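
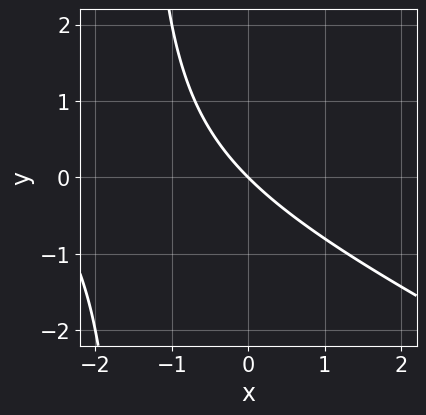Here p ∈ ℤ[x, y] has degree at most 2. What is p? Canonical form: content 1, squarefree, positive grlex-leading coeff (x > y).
deg p = 2.
From the axis intercepts and sections: one y-axis crossing is at y = 0; it crosses the x-axis at the gridline x = 0.
Together with the visible shape, these determine p as stated.

x^2 + 2*x*y + 3*x + 3*y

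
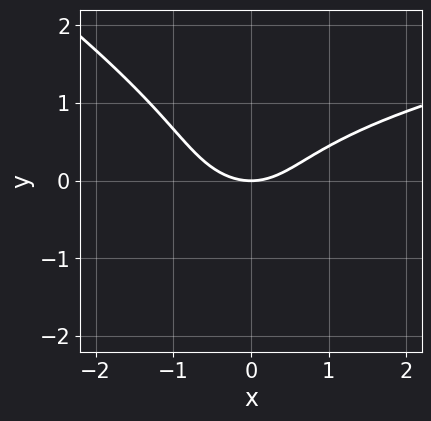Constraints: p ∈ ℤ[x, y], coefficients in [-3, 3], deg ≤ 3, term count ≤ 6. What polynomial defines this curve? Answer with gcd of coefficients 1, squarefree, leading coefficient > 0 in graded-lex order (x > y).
2*x*y^2 + 3*y^3 - 2*x^2 + 3*y

1. Degree: no degree-2 curve has this shape, so deg p = 3.
2. Checking where it meets the axes: it meets the y-axis at y = 0 (among the integer gridlines); it crosses the x-axis at the gridline x = 0.
3. Solving for integer coefficients yields p as stated.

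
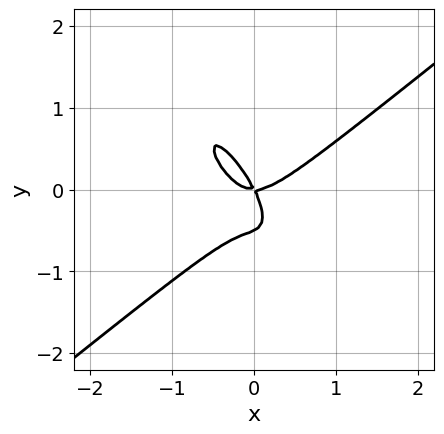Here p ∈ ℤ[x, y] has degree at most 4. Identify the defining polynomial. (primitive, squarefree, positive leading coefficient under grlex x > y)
3*x^3 - 3*x*y^2 - 2*y^3 - 2*x*y - y^2

First, degree: a generic line meets the curve in up to 3 points, so deg p = 3.
Then, reading off the gridlines: it crosses the y-axis at the gridline y = 0; one x-axis crossing is at x = 0.
Finally, assembling these constraints gives the stated polynomial.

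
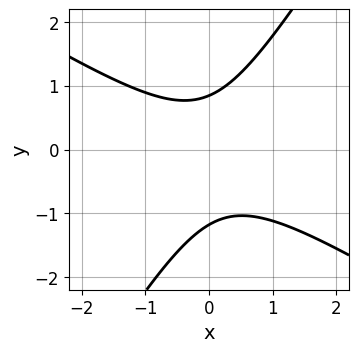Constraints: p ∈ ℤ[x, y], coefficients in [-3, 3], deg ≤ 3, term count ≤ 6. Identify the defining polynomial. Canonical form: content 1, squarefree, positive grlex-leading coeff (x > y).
3*x^2 + 3*x*y - 3*y^2 - y + 3

(a) deg p = 2. A generic line meets the curve in up to 2 points.
(b) Observable constraints: it misses every integer gridline on the x-axis.
(c) Fitting integer coefficients to these (and the overall shape) gives p.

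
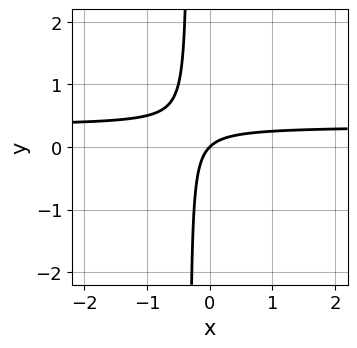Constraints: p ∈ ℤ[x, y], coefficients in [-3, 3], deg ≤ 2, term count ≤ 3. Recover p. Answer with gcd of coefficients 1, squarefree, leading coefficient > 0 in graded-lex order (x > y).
3*x*y - x + y

(a) deg p = 2. A generic line meets the curve in up to 2 points.
(b) From the visible intercepts: it crosses the y-axis at the gridline y = 0; it meets the x-axis at x = 0 (among the integer gridlines).
(c) The integer polynomial consistent with all of this is the stated p.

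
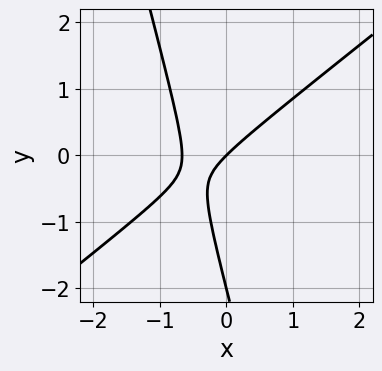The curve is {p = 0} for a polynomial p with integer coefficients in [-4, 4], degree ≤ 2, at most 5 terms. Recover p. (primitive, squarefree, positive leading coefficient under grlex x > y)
First, deg p = 2. A generic line meets the curve in up to 2 points.
Then, against the integer gridlines: it meets the x-axis at x = 0 (among the integer gridlines); the y-axis gridline crossings are at y ∈ {-2, 0}.
Finally, the integer polynomial consistent with all of this is the stated p.

3*x^2 - 3*x*y - y^2 + 2*x - 2*y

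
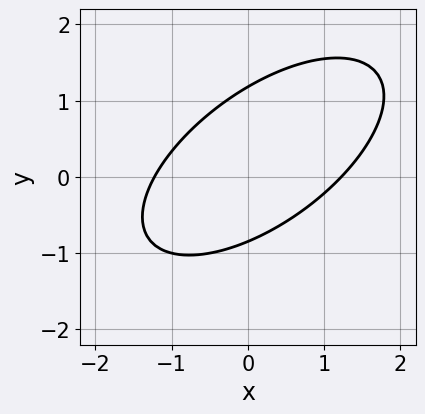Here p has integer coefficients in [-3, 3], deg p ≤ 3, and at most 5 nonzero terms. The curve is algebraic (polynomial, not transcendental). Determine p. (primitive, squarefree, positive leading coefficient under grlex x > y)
2*x^2 - 3*x*y + 3*y^2 - y - 3

(a) Degree: a generic line meets the curve in up to 2 points, so deg p = 2.
(b) Putting this together gives p.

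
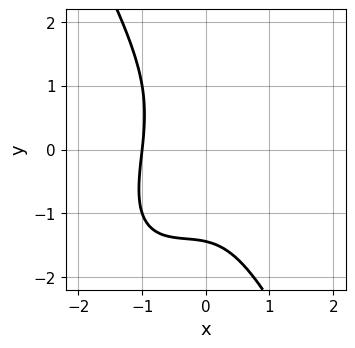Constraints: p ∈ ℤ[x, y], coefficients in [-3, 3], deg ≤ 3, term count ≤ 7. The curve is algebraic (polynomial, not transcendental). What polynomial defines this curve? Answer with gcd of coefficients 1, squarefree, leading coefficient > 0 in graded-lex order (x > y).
3*x^3 - 2*x^2*y + y^3 - x*y + 3

Degree: no degree-2 curve has this shape, so deg p = 3.
Checking where it meets the axes: it crosses the x-axis at the gridline x = -1.
Assembling these constraints gives the stated polynomial.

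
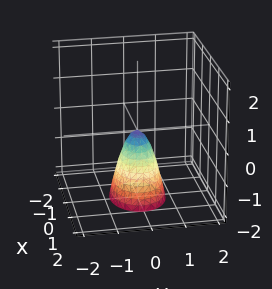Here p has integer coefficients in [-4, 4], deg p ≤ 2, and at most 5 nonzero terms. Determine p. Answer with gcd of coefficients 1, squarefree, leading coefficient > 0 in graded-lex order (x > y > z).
2*x^2 + 3*y^2 + z

Degree: a single bowl opening along one axis; a quadric, so deg p = 2.
Symmetries: the y ↦ −y reflection is a symmetry, so y appears only in even powers; the x ↦ −x reflection is a symmetry, so x appears only in even powers.
Observable constraints: it meets the x-axis at x = 0 (among the integer gridlines); one y-axis crossing is at y = 0.
The integer polynomial consistent with all of this is the stated p.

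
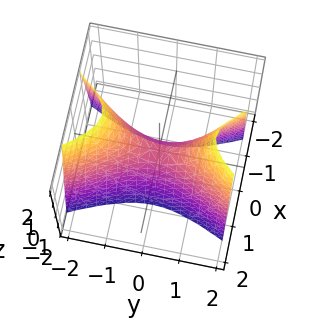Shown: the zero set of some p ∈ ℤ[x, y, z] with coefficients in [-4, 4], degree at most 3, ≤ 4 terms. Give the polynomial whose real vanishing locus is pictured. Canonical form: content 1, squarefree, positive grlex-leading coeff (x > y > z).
3*x^2 - y^2 + z

First, degree: a hyperbolic paraboloid; a quadric, so deg p = 2.
Next, symmetries: it's symmetric under x → −x, forcing even powers of x; the y ↦ −y reflection is a symmetry, so y appears only in even powers.
Next, from the visible intercepts: it crosses the y-axis at the gridline y = 0; it meets the z-axis at z = 0 (among the integer gridlines); one x-axis crossing is at x = 0.
Finally, putting this together gives p.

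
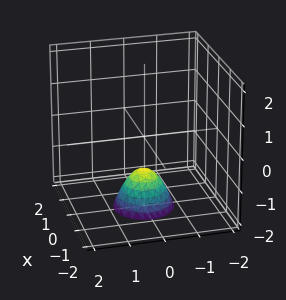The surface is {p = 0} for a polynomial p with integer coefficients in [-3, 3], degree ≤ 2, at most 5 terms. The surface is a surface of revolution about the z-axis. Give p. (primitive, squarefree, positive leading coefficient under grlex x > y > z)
(a) The degree is 2 — a generic line meets the surface in up to 2 points.
(b) Symmetry: the surface is invariant under rotation about z: p = q(x² + y², z).
(c) Reading off the gridlines: a circular section at z = -2 has radius between 0 and 1; no y-intercept at any integer in the box; no x-intercept at any integer in the box; it meets the z-axis at z = -1 (among the integer gridlines).
(d) Solving for integer coefficients yields p as stated.

3*x^2 + 3*y^2 + 2*z + 2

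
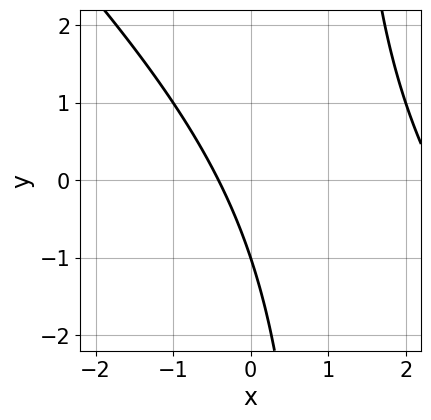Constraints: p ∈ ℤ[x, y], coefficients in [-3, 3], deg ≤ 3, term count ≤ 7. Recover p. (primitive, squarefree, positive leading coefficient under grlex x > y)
First, degree: no degree-1 curve has this shape, so deg p = 2.
Then, against the integer gridlines: one y-axis crossing is at y = -1.
Finally, putting this together gives p.

x^2 + x*y - 2*x - y - 1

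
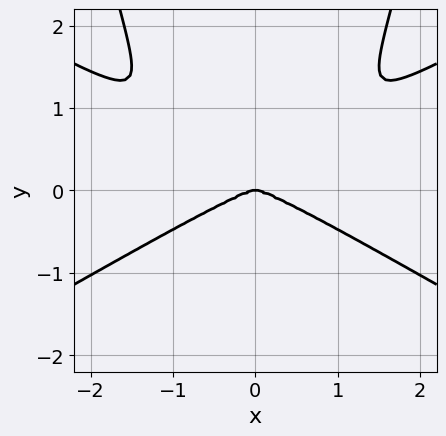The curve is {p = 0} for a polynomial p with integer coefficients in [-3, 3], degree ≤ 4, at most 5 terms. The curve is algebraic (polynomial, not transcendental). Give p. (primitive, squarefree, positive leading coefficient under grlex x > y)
1. Degree: the shape is more complex than any degree-3 curve, so deg p = 4.
2. Symmetries: the x ↦ −x reflection is a symmetry, so x appears only in even powers.
3. Reading off the gridlines: it meets the x-axis at x = 0 (among the integer gridlines); one y-axis crossing is at y = 0.
4. Putting this together gives p.

x^4 - 3*x^2*y^2 + 3*y^3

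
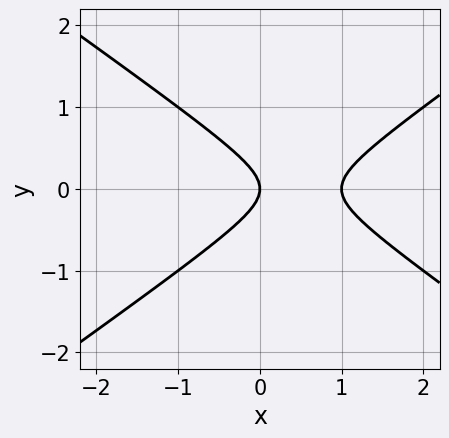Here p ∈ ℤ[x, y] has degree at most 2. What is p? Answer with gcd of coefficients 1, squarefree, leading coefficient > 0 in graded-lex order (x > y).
Degree: a generic line meets the curve in up to 2 points, so deg p = 2.
Symmetries: it's symmetric under y → −y, forcing even powers of y.
Against the integer gridlines: among the integer gridlines, it crosses the x-axis at x ∈ {0, 1}; one y-axis crossing is at y = 0.
These observations pin down the coefficients.

x^2 - 2*y^2 - x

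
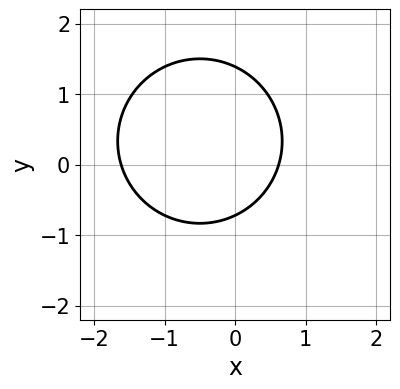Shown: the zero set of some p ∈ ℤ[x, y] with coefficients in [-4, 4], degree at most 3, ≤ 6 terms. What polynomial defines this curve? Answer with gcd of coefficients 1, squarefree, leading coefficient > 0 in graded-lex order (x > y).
(a) deg p = 2. A generic line meets the curve in up to 2 points.
(b) Matching integer coefficients to the picture gives p.

3*x^2 + 3*y^2 + 3*x - 2*y - 3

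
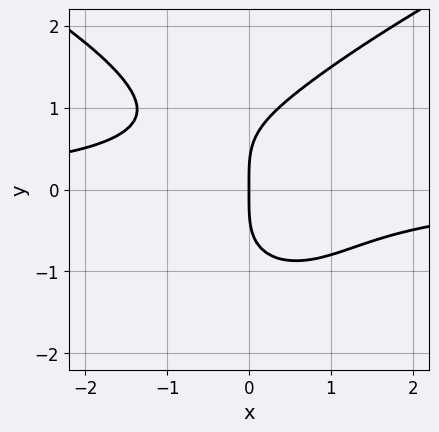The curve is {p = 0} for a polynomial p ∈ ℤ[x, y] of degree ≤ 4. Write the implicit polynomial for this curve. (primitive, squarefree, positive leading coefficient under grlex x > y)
y^4 - 2*x^2*y - 2*x

1. The degree is 4 — the shape is more complex than any degree-3 curve.
2. From the visible intercepts: it meets the x-axis at x = 0 (among the integer gridlines); it crosses the y-axis at the gridline y = 0.
3. These observations pin down the coefficients.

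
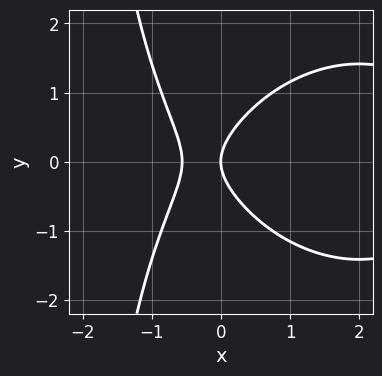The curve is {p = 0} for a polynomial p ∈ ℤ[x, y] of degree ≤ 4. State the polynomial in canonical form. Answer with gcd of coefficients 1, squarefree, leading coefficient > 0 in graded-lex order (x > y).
x^3 + x*y^2 - 3*x^2 + 2*y^2 - 2*x

deg p = 3.
Symmetries: it's symmetric under y → −y, forcing even powers of y.
From the axis intercepts and sections: it crosses the y-axis at the gridline y = 0; it meets the x-axis at x = 0 (among the integer gridlines).
Assembling these constraints gives the stated polynomial.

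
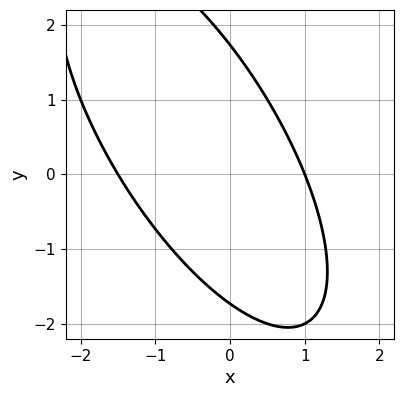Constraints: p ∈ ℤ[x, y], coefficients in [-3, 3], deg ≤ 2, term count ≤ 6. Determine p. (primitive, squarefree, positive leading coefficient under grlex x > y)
1. The degree is 2 — a generic line meets the curve in up to 2 points.
2. Reading off the gridlines: it meets the x-axis at x = 1 (among the integer gridlines).
3. Putting this together gives p.

2*x^2 + 2*x*y + y^2 + x - 3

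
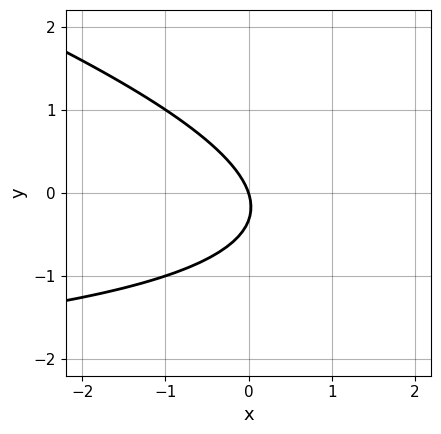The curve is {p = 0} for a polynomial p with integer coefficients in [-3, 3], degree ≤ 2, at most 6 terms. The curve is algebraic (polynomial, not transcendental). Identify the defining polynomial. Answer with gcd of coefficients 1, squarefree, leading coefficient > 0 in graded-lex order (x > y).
deg p = 2.
Reading off the gridlines: it crosses the y-axis at the gridline y = 0; one x-axis crossing is at x = 0.
Assembling these constraints gives the stated polynomial.

x*y + 3*y^2 + 3*x + y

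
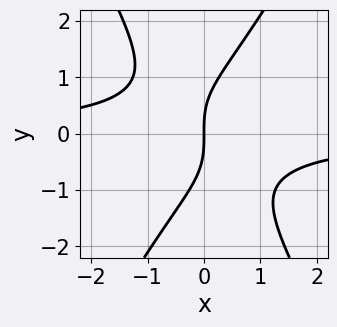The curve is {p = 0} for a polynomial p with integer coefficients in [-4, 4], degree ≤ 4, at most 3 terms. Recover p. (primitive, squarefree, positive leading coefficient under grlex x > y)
First, the degree is 3 — no degree-2 curve has this shape.
Then, against the integer gridlines: it meets the y-axis at y = 0 (among the integer gridlines); it crosses the x-axis at the gridline x = 0.
Finally, putting this together gives p.

3*x^2*y - y^3 + 3*x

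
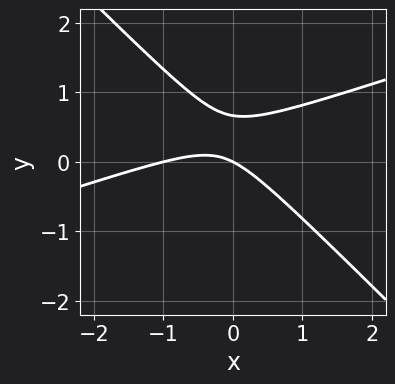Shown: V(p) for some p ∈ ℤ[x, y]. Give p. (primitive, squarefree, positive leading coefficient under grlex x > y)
x^2 - 2*x*y - 3*y^2 + x + 2*y

(a) Degree: no degree-1 curve has this shape, so deg p = 2.
(b) Observable constraints: it crosses the y-axis at the gridline y = 0; the x-axis gridline crossings are at x ∈ {-1, 0}.
(c) Fitting integer coefficients to these (and the overall shape) gives p.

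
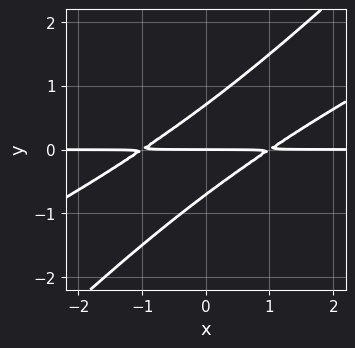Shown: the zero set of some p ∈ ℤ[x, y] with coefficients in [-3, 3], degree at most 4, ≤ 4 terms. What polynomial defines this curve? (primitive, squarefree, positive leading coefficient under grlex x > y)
x^2*y - 3*x*y^2 + 2*y^3 - y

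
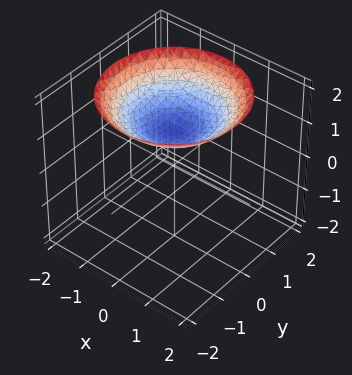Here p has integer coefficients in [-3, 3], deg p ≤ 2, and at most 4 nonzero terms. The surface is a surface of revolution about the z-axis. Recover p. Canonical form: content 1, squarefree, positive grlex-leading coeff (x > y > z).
First, the degree is 2 — the shape is more complex than any degree-1 surface.
Next, by symmetry, the z-axis is an axis of rotation, so x and y enter only as x² + y².
Next, observable constraints: it misses every integer gridline on the y-axis; a circular section at z = 2 has radius between 1 and 2.
Finally, together with the visible shape, these determine p as stated.

x^2 + y^2 - 3*z + 3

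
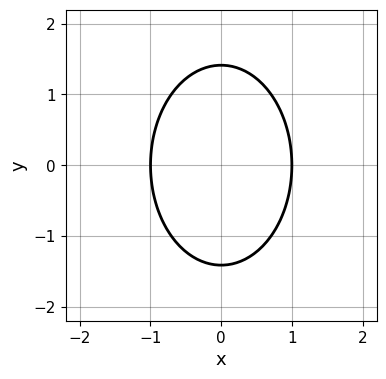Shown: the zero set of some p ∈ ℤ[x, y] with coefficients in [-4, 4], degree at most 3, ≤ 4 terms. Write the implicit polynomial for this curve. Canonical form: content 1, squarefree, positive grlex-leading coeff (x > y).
1. Degree: a generic line meets the curve in up to 2 points, so deg p = 2.
2. Symmetries: mirror symmetry x ↦ −x ⇒ only even powers of x; the y ↦ −y reflection is a symmetry, so y appears only in even powers.
3. Reading off the gridlines: among the integer gridlines, it crosses the x-axis at x ∈ {-1, 1}.
4. Assembling these constraints gives the stated polynomial.

2*x^2 + y^2 - 2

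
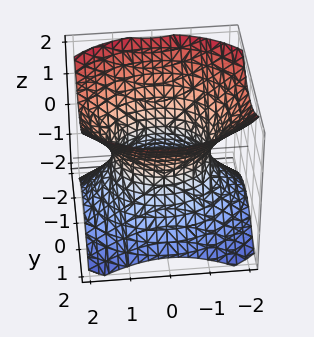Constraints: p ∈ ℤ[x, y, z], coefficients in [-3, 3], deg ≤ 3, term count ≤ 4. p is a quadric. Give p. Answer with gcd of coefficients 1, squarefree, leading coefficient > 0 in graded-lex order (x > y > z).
2*x^2 + 3*y^2 - 3*z^2 - 3

1. The degree is 2 — an hourglass — one-sheet hyperboloid; a quadric.
2. Symmetries: the y ↦ −y reflection is a symmetry, so y appears only in even powers; mirror symmetry x ↦ −x ⇒ only even powers of x; it's symmetric under z → −z, forcing even powers of z.
3. From the axis intercepts and sections: no z-intercept at any integer in the box; among the integer gridlines, it crosses the y-axis at y ∈ {-1, 1}.
4. Fitting integer coefficients to these (and the overall shape) gives p.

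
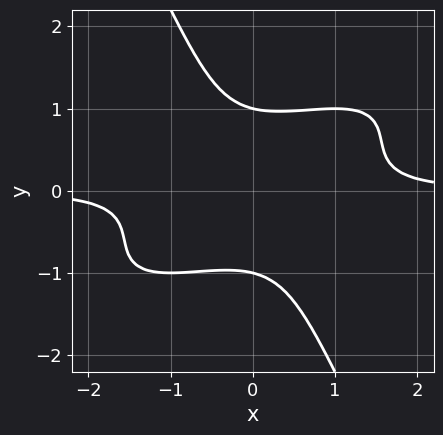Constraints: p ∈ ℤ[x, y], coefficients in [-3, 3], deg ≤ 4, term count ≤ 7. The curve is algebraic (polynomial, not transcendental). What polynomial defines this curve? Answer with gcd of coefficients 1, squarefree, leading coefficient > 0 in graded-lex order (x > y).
The degree is 4 — the shape is more complex than any degree-3 curve.
Checking where it meets the axes: no x-intercept at any integer in the box; the y-axis gridline crossings are at y ∈ {-1, 1}.
The integer polynomial consistent with all of this is the stated p.

x^3*y - 2*x^2*y^2 + x*y^3 + y^4 - 1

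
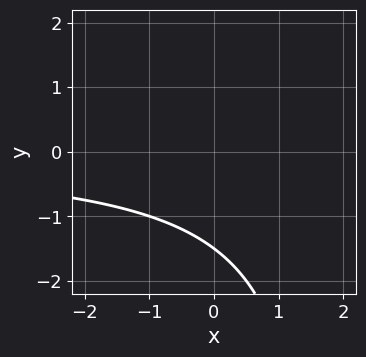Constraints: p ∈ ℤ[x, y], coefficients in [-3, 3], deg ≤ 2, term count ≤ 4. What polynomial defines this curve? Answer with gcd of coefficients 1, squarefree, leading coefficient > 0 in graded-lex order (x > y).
x*y - 2*y - 3

First, degree: a generic line meets the curve in up to 2 points, so deg p = 2.
Next, reading off the gridlines: the curve avoids every integer x-axis point in the box.
Finally, putting this together gives p.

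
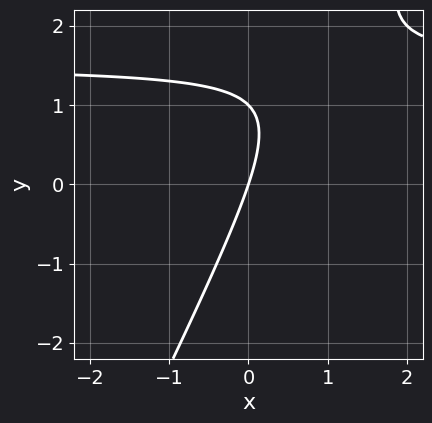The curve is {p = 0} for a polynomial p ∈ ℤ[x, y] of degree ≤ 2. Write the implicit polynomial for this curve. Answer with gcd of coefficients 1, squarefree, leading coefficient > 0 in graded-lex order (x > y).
2*x*y - y^2 - 3*x + y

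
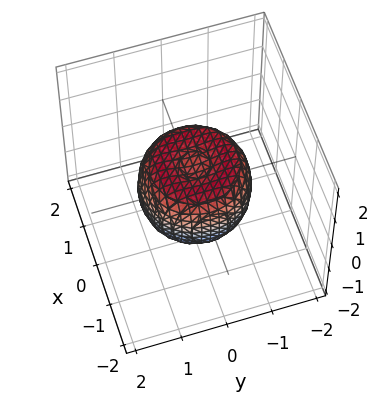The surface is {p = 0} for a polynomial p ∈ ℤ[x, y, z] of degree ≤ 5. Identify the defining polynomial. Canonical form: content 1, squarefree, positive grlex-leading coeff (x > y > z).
(a) Degree: the shape is more complex than any degree-3 surface, so deg p = 4.
(b) Symmetries: rotational symmetry about the z-axis ⇒ p depends on x, y only through x² + y².
(c) From the visible intercepts: a circular section at z = 0 has radius between 1 and 2.
(d) Matching integer coefficients to the picture gives p.

2*x^4 + 4*x^2*y^2 + 2*y^4 - 2*x^2 - 2*y^2 + 2*z^2 - 1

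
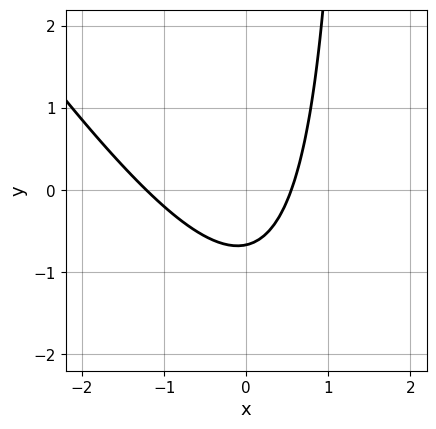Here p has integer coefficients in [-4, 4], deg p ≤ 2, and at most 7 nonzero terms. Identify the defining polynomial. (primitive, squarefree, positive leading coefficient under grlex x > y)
1. deg p = 2. A generic line meets the curve in up to 2 points.
2. The integer polynomial consistent with all of this is the stated p.

3*x^2 + 2*x*y + 2*x - 3*y - 2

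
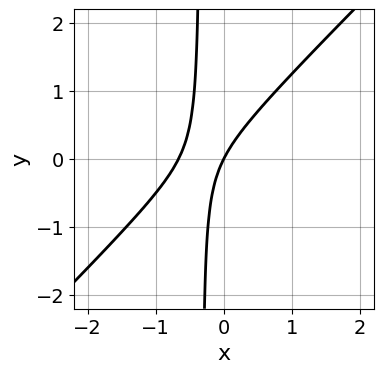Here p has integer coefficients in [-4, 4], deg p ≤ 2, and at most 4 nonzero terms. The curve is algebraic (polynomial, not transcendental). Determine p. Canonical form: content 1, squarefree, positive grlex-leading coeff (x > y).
3*x^2 - 3*x*y + 2*x - y

First, degree: no degree-1 curve has this shape, so deg p = 2.
Next, against the integer gridlines: it crosses the x-axis at the gridline x = 0; it crosses the y-axis at the gridline y = 0.
Finally, the integer polynomial consistent with all of this is the stated p.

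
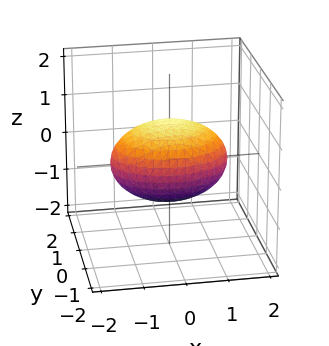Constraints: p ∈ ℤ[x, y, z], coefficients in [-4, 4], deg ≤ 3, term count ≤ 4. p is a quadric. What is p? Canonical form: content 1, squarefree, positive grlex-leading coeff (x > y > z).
x^2 + 2*y^2 + 2*z^2 - 2

(a) deg p = 2. A closed, bounded, convex surface; a quadric.
(b) Symmetries: it's symmetric under x → −x, forcing even powers of x; it's symmetric under z → −z, forcing even powers of z; it's symmetric under y → −y, forcing even powers of y.
(c) Reading off the gridlines: the y-axis gridline crossings are at y ∈ {-1, 1}; among the integer gridlines, it crosses the z-axis at z ∈ {-1, 1}.
(d) Fitting integer coefficients to these (and the overall shape) gives p.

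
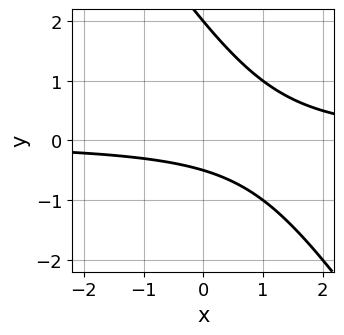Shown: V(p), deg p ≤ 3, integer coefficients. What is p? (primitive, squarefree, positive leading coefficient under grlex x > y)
deg p = 2. A generic line meets the curve in up to 2 points.
Reading off the gridlines: no x-intercept at any integer in the box; it crosses the y-axis at the gridline y = 2.
Assembling these constraints gives the stated polynomial.

3*x*y + 2*y^2 - 3*y - 2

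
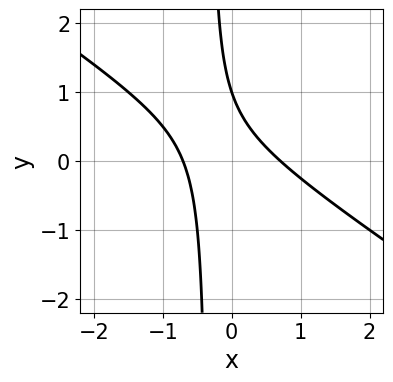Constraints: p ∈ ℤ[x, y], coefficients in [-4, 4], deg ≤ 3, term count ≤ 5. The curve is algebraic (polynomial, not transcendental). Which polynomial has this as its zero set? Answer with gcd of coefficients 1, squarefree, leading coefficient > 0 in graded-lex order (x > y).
(a) deg p = 2. No degree-1 curve has this shape.
(b) Checking where it meets the axes: one y-axis crossing is at y = 1.
(c) Solving for integer coefficients yields p as stated.

2*x^2 + 3*x*y + y - 1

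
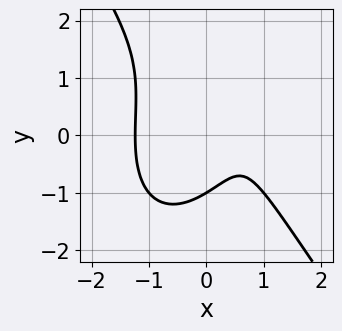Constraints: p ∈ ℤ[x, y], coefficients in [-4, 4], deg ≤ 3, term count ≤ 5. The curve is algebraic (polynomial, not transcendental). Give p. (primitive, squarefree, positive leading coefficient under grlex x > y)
1. The degree is 3 — the shape is more complex than any degree-2 curve.
2. From the axis intercepts and sections: it meets the y-axis at y = -1 (among the integer gridlines).
3. The integer polynomial consistent with all of this is the stated p.

3*x^3 + y^3 - y^2 - 3*x + 2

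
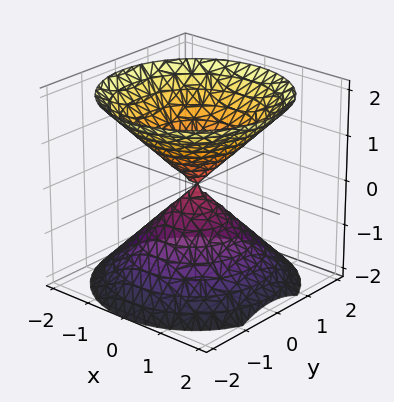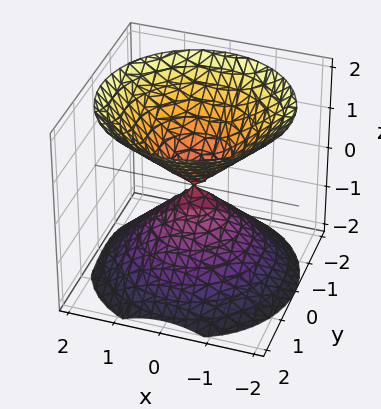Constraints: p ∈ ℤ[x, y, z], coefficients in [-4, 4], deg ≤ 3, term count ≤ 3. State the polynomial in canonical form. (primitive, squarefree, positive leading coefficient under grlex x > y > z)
(a) The picture has 2 separate pieces. They look like related sheets of one shape, so recover p as a whole.
(b) Degree: a double cone through the origin; a quadric, so deg p = 2.
(c) Symmetries: it's symmetric under z → −z, forcing even powers of z; rotational symmetry about the z-axis ⇒ p depends on x, y only through x² + y².
(d) From the visible intercepts: one y-axis crossing is at y = 0; it meets the z-axis at z = 0 (among the integer gridlines).
(e) Matching integer coefficients to the picture gives p.

x^2 + y^2 - z^2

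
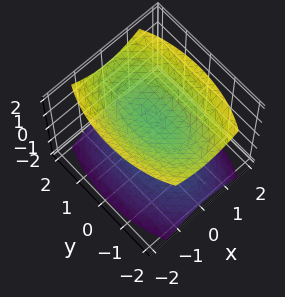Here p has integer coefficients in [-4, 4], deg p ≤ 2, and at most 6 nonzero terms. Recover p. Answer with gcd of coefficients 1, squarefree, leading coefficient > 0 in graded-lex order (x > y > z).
3*x^2 + y^2 - 3*z^2 + 3

1. There are 2 components. They look like related sheets of one shape, so recover p as a whole.
2. The degree is 2 — two separate bowl-shaped sheets opening away from each other; a quadric.
3. Symmetries: the z ↦ −z reflection is a symmetry, so z appears only in even powers; the x ↦ −x reflection is a symmetry, so x appears only in even powers; the y ↦ −y reflection is a symmetry, so y appears only in even powers.
4. Observable constraints: the z-axis gridline crossings are at z ∈ {-1, 1}; no x-intercept at any integer in the box; the surface avoids every integer y-axis point in the box.
5. Assembling these constraints gives the stated polynomial.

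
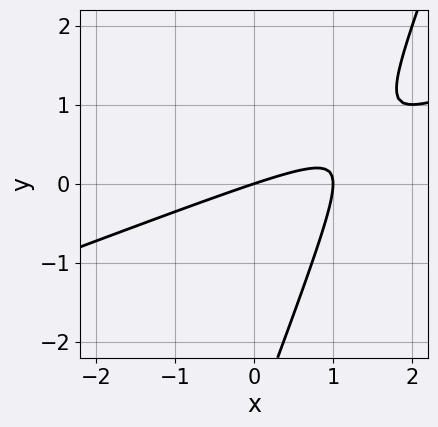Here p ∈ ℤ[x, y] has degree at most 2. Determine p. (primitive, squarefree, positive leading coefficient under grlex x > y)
The degree is 2 — no degree-1 curve has this shape.
Checking where it meets the axes: the x-axis gridline crossings are at x ∈ {0, 1}; one y-axis crossing is at y = 0.
Matching integer coefficients to the picture gives p.

x^2 - 3*x*y + y^2 - x + 3*y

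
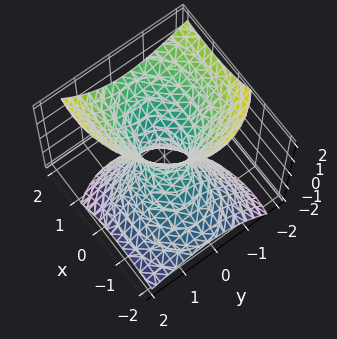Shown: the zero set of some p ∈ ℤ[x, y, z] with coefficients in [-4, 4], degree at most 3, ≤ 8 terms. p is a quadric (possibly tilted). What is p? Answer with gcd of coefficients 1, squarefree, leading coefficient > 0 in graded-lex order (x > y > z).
deg p = 2. The shape is more complex than any degree-1 surface.
Against the integer gridlines: it misses every integer gridline on the z-axis.
Matching integer coefficients to the picture gives p.

2*x^2 - 3*x*z + 3*y^2 + 2*y*z - 2*z^2 - 1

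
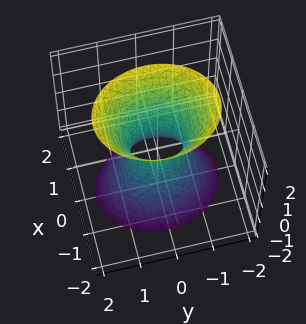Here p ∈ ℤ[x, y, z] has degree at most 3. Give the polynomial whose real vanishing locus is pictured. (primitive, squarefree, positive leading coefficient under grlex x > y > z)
3*x^2 + 2*y^2 - z^2 - 1

1. The degree is 2 — one connected sheet with a waist; a quadric.
2. Symmetries: mirror symmetry z ↦ −z ⇒ only even powers of z; the y ↦ −y reflection is a symmetry, so y appears only in even powers; it's symmetric under x → −x, forcing even powers of x.
3. Checking where it meets the axes: it misses every integer gridline on the z-axis.
4. Matching integer coefficients to the picture gives p.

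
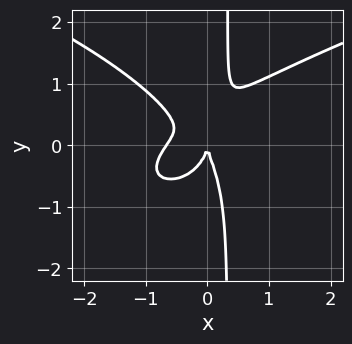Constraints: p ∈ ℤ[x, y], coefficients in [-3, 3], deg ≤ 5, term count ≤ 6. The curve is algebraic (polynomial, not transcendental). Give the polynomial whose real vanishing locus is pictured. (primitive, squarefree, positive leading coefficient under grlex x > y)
(a) The degree is 4 — a generic line meets the curve in up to 4 points.
(b) Reading off the gridlines: one x-axis crossing is at x = 0; one y-axis crossing is at y = 0.
(c) These observations pin down the coefficients.

3*x*y^3 - 3*x^3 + 2*x^2*y - y^3 - 2*x^2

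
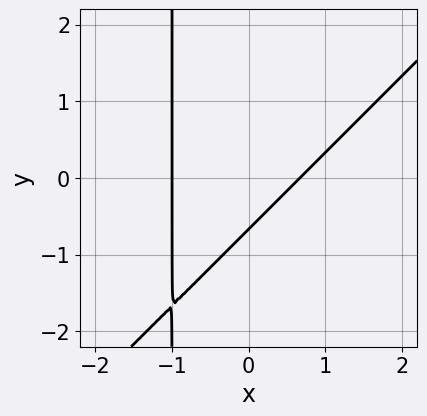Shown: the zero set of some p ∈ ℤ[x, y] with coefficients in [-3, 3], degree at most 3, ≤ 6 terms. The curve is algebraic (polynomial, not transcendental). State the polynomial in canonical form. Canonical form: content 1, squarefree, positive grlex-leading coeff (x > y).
The degree is 2 — no degree-1 curve has this shape.
Checking where it meets the axes: one x-axis crossing is at x = -1.
Solving for integer coefficients yields p as stated.

3*x^2 - 3*x*y + x - 3*y - 2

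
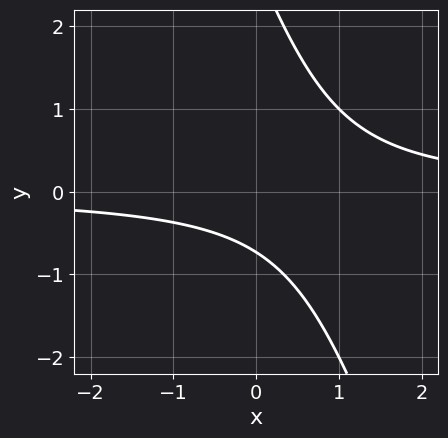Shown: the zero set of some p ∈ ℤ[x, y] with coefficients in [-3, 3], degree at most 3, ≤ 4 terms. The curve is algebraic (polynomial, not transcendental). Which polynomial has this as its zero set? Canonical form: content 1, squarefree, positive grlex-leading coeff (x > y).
3*x*y + y^2 - 2*y - 2

The degree is 2 — a generic line meets the curve in up to 2 points.
Reading off the gridlines: it misses every integer gridline on the x-axis.
Solving for integer coefficients yields p as stated.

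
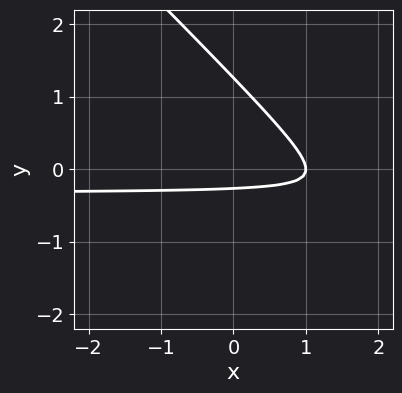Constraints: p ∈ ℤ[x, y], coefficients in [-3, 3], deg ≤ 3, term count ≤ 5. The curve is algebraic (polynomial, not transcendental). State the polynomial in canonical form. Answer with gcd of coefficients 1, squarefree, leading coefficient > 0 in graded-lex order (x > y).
3*x*y + 3*y^2 + x - 3*y - 1

First, deg p = 2. A generic line meets the curve in up to 2 points.
Next, reading off the gridlines: one x-axis crossing is at x = 1.
Finally, matching integer coefficients to the picture gives p.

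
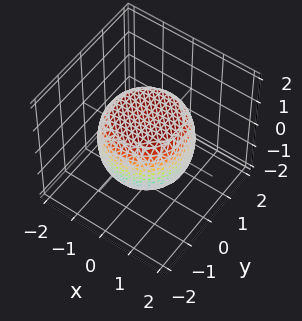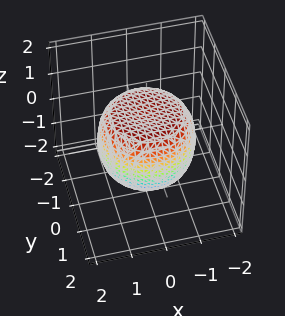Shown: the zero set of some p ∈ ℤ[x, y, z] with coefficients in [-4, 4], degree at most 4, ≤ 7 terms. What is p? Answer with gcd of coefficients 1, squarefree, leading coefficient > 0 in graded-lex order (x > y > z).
2*x^4 + 4*x^2*y^2 + 2*y^4 - 2*x^2 - 2*y^2 + 3*z^2 - 3

Degree: the shape is more complex than any degree-3 surface, so deg p = 4.
By symmetry, every cross-section ⟂ z is a circle, so x, y appear only via x² + y².
Observable constraints: a circular section at z = -1 has radius exactly 1; among the integer gridlines, it crosses the z-axis at z ∈ {-1, 1}.
Assembling these constraints gives the stated polynomial.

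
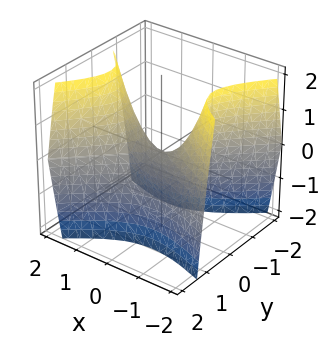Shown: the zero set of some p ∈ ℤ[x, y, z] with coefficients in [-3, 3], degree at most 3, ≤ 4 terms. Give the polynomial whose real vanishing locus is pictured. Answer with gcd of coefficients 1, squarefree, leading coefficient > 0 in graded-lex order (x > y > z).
x^2 + x*y - 2*y^2 - z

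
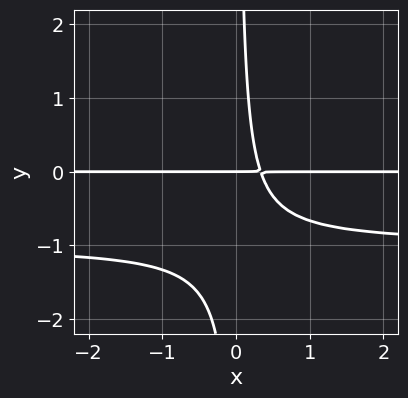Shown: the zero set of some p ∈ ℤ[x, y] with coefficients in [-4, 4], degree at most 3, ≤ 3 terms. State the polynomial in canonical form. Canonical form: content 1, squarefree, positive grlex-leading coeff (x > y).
(a) Degree: no degree-2 curve has this shape, so deg p = 3.
(b) Against the integer gridlines: it crosses the y-axis at the gridline y = 0; the visible x-axis segment lies entirely on the curve.
(c) These observations pin down the coefficients.

3*x*y^2 + 3*x*y - y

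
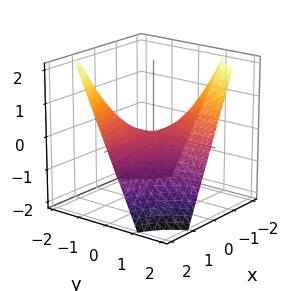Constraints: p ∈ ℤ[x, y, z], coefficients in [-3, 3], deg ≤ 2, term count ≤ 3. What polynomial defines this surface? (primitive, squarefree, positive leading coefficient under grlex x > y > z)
x*y + z

(a) Degree: a hyperbolic paraboloid; a quadric, so deg p = 2.
(b) From the axis intercepts and sections: the visible y-axis segment lies entirely on the surface; it meets the z-axis at z = 0 (among the integer gridlines); the visible x-axis segment lies entirely on the surface.
(c) Matching integer coefficients to the picture gives p.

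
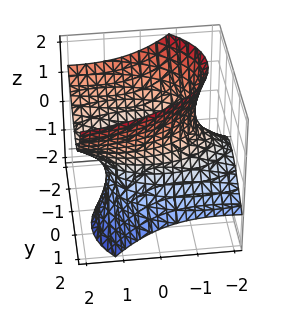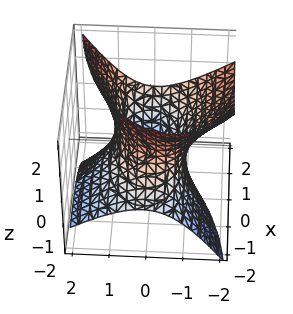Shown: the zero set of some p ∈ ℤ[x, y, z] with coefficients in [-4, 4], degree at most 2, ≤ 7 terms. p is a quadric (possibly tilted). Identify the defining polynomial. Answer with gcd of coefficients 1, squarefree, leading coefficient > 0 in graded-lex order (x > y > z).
x^2 - 3*x*z + 3*y^2 + 2*y*z - 2*z^2 - 3

The degree is 2 — no degree-1 surface has this shape.
From the visible intercepts: the y-axis gridline crossings are at y ∈ {-1, 1}; it misses every integer gridline on the z-axis.
Solving for integer coefficients yields p as stated.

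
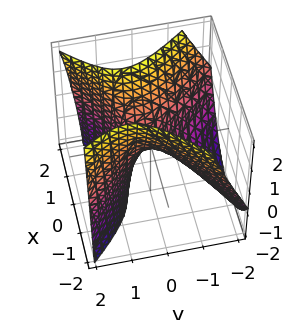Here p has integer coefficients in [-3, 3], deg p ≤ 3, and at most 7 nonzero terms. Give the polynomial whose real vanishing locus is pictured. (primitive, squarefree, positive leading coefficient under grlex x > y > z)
First, the degree is 2 — a generic line meets the surface in up to 2 points.
Then, against the integer gridlines: one z-axis crossing is at z = 0; it crosses the y-axis at the gridline y = 0; it meets the x-axis at x = 0 (among the integer gridlines).
Finally, together with the visible shape, these determine p as stated.

3*x^2 - x*y - 3*y^2 + 2*y*z - 2*z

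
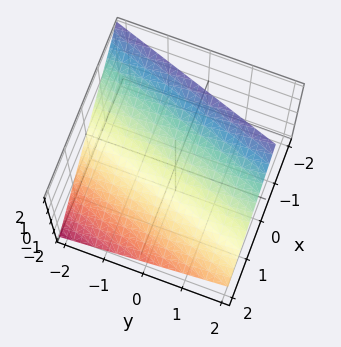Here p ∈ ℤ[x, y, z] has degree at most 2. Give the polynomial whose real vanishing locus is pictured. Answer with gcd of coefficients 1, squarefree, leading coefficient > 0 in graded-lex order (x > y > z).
(a) The degree is 1 — the surface is flat (a plane).
(b) From the visible intercepts: it meets the y-axis at y = -2 (among the integer gridlines).
(c) Assembling these constraints gives the stated polynomial.

3*x - y + 3*z - 2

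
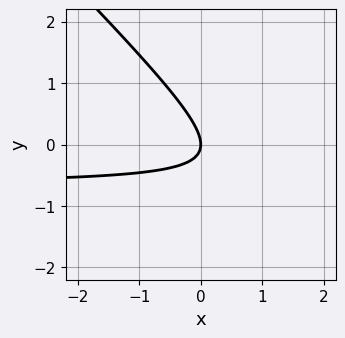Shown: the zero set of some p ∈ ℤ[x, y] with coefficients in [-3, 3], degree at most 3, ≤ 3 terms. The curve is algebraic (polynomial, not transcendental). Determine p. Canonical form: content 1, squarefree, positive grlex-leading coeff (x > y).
(a) The degree is 2 — a generic line meets the curve in up to 2 points.
(b) Reading off the gridlines: it meets the x-axis at x = 0 (among the integer gridlines); one y-axis crossing is at y = 0.
(c) Fitting integer coefficients to these (and the overall shape) gives p.

3*x*y + 3*y^2 + 2*x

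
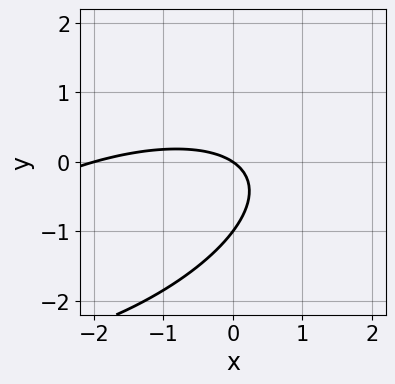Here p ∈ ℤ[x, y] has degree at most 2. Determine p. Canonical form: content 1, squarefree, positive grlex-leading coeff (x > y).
The degree is 2 — the shape is more complex than any degree-1 curve.
Against the integer gridlines: the x-axis gridline crossings are at x ∈ {-2, 0}; among the integer gridlines, it crosses the y-axis at y ∈ {-1, 0}.
Putting this together gives p.

x^2 - 2*x*y + 3*y^2 + 2*x + 3*y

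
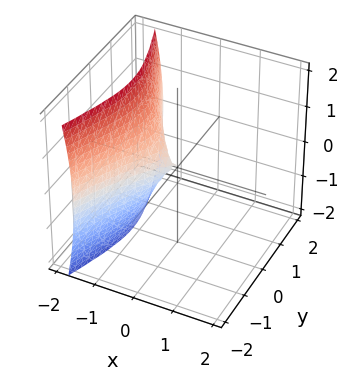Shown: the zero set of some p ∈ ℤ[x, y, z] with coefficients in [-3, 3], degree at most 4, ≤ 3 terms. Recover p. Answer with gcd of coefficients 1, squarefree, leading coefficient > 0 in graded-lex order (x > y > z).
3*x^3 + 2*y^2 + z^2

First, degree: no degree-2 surface has this shape, so deg p = 3.
Next, reading off the gridlines: one y-axis crossing is at y = 0; one x-axis crossing is at x = 0; one z-axis crossing is at z = 0.
Finally, fitting integer coefficients to these (and the overall shape) gives p.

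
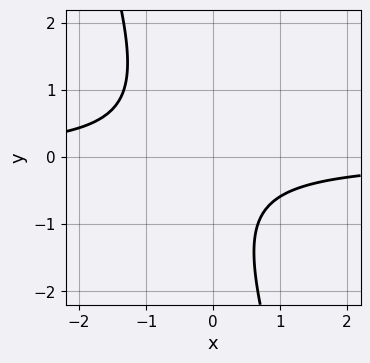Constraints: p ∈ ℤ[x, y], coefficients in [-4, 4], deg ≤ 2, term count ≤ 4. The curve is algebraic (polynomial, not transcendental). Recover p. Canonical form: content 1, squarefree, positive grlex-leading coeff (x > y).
deg p = 2. A generic line meets the curve in up to 2 points.
Reading off the gridlines: no x-intercept at any integer in the box; it misses every integer gridline on the y-axis.
Fitting integer coefficients to these (and the overall shape) gives p.

3*x*y + y^2 + y + 2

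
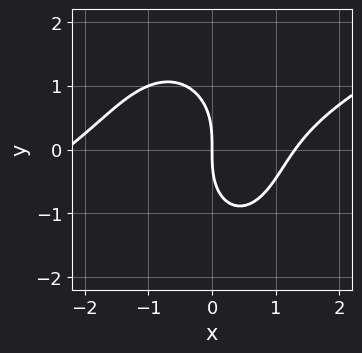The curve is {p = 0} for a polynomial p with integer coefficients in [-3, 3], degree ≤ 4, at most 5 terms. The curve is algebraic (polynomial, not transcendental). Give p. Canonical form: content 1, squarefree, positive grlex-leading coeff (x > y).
x^3 - 2*x^2*y - y^3 + x^2 - 3*x

1. The degree is 3 — a generic line meets the curve in up to 3 points.
2. Against the integer gridlines: it meets the y-axis at y = 0 (among the integer gridlines); it crosses the x-axis at the gridline x = 0.
3. Assembling these constraints gives the stated polynomial.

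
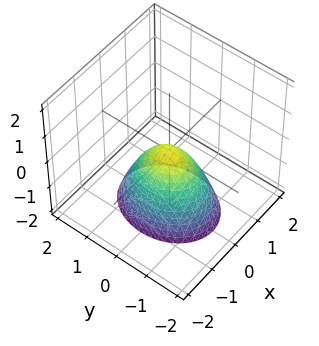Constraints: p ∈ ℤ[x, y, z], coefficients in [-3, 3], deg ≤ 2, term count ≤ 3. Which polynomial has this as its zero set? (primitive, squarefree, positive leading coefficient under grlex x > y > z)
Degree: a single bowl opening along one axis; a quadric, so deg p = 2.
Symmetries: mirror symmetry y ↦ −y ⇒ only even powers of y; it's symmetric under x → −x, forcing even powers of x.
Observable constraints: one y-axis crossing is at y = 0; one z-axis crossing is at z = 0; it meets the x-axis at x = 0 (among the integer gridlines).
Matching integer coefficients to the picture gives p.

3*x^2 + 2*y^2 + 2*z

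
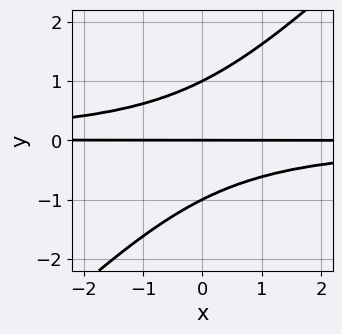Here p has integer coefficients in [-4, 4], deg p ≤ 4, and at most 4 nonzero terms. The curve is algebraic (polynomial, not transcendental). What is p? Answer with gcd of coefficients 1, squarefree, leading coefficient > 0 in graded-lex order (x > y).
x*y^2 - y^3 + y

Degree: no degree-2 curve has this shape, so deg p = 3.
From the visible intercepts: the y-axis gridline crossings are at y ∈ {-1, 0, 1}; the visible x-axis segment lies entirely on the curve.
Putting this together gives p.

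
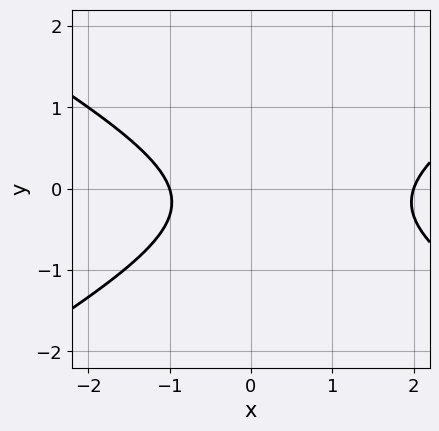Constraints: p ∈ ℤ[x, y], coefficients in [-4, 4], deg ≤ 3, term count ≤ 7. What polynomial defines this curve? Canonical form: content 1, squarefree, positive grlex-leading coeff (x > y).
(a) deg p = 2.
(b) Observable constraints: the x-axis gridline crossings are at x ∈ {-1, 2}; it misses every integer gridline on the y-axis.
(c) Assembling these constraints gives the stated polynomial.

x^2 - 3*y^2 - x - y - 2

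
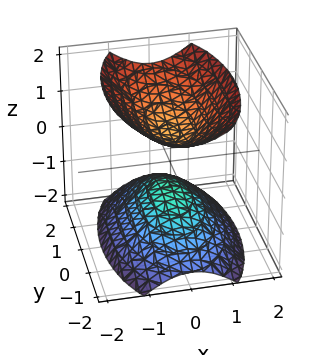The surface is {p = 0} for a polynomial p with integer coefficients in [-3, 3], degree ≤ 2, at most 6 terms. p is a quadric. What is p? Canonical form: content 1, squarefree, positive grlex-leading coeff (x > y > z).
3*x^2 + y^2 - 2*z^2 + 1

The picture has 2 separate pieces. Treating them together as one polynomial.
deg p = 2. Two separate bowl-shaped sheets opening away from each other; a quadric.
Symmetries: it's symmetric under z → −z, forcing even powers of z; the y ↦ −y reflection is a symmetry, so y appears only in even powers; it's symmetric under x → −x, forcing even powers of x.
Observable constraints: the surface avoids every integer y-axis point in the box; it misses every integer gridline on the x-axis.
Putting this together gives p.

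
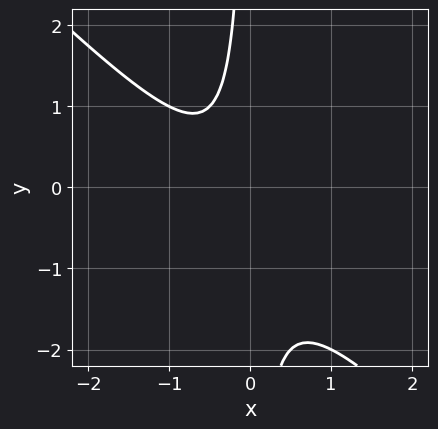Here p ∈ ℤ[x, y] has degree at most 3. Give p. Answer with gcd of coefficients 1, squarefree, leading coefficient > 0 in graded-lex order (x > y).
1. Degree: no degree-1 curve has this shape, so deg p = 2.
2. Reading off the gridlines: the curve avoids every integer x-axis point in the box; no y-intercept at any integer in the box.
3. Putting this together gives p.

2*x^2 + 2*x*y + x + 1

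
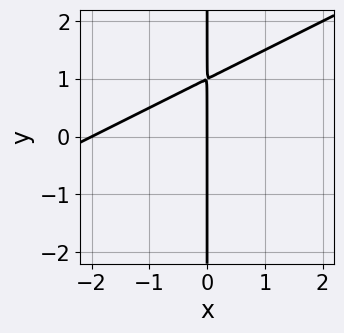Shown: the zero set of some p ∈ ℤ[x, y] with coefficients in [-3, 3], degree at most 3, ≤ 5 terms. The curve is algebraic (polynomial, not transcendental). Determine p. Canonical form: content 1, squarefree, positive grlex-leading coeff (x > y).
x^2 - 2*x*y + 2*x

The degree is 2 — no degree-1 curve has this shape.
Against the integer gridlines: the x-axis gridline crossings are at x ∈ {-2, 0}; every point of the y-axis in the box is on the curve.
Matching integer coefficients to the picture gives p.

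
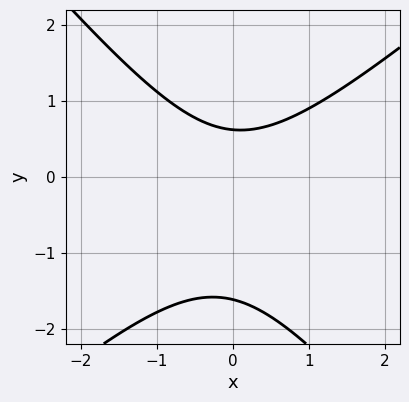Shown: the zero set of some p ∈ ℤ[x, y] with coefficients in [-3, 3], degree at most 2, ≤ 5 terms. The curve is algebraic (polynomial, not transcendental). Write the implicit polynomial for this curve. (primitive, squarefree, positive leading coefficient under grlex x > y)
3*x^2 - x*y - 3*y^2 - 3*y + 3

(a) The degree is 2 — a generic line meets the curve in up to 2 points.
(b) Observable constraints: it misses every integer gridline on the x-axis.
(c) Together with the visible shape, these determine p as stated.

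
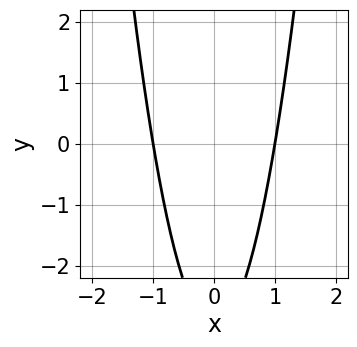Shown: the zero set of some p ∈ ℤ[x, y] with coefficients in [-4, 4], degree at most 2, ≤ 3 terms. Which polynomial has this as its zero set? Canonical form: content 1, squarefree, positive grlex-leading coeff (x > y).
3*x^2 - y - 3

(a) The degree is 2 — a generic line meets the curve in up to 2 points.
(b) Symmetries: the x ↦ −x reflection is a symmetry, so x appears only in even powers.
(c) Checking where it meets the axes: the curve avoids every integer y-axis point in the box; among the integer gridlines, it crosses the x-axis at x ∈ {-1, 1}.
(d) Fitting integer coefficients to these (and the overall shape) gives p.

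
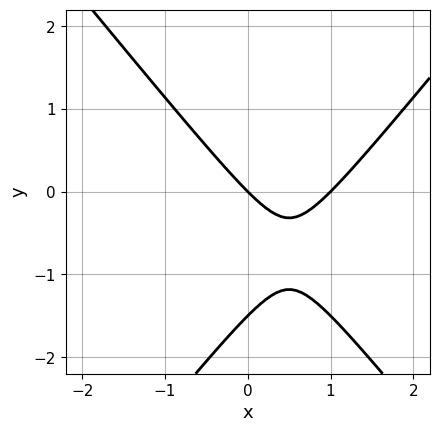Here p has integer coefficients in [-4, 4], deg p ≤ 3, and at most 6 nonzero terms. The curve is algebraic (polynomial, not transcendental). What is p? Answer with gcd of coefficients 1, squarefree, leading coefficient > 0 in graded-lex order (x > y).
3*x^2 - 2*y^2 - 3*x - 3*y

(a) The degree is 2 — no degree-1 curve has this shape.
(b) From the visible intercepts: it crosses the y-axis at the gridline y = 0; among the integer gridlines, it crosses the x-axis at x ∈ {0, 1}.
(c) Fitting integer coefficients to these (and the overall shape) gives p.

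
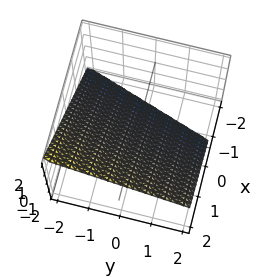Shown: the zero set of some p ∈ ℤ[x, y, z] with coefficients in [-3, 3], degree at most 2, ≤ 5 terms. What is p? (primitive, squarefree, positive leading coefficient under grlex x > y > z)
3*x - y - 3*z - 2

1. The degree is 1 — every cross-section is a straight line — this is a plane.
2. From the axis intercepts and sections: it meets the y-axis at y = -2 (among the integer gridlines).
3. Matching integer coefficients to the picture gives p.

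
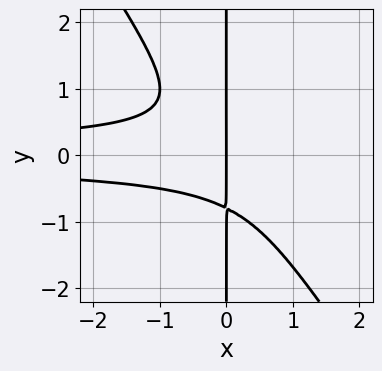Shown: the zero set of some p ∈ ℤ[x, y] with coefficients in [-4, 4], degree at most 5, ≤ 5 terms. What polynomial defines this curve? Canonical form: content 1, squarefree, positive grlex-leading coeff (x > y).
3*x^2*y^2 + 2*x*y^3 + x

The degree is 4 — the shape is more complex than any degree-3 curve.
Observable constraints: every point of the y-axis in the box is on the curve; one x-axis crossing is at x = 0.
Fitting integer coefficients to these (and the overall shape) gives p.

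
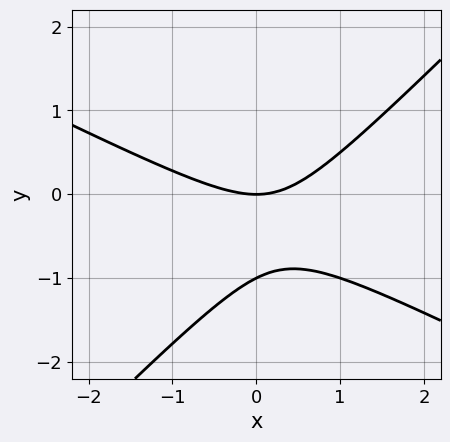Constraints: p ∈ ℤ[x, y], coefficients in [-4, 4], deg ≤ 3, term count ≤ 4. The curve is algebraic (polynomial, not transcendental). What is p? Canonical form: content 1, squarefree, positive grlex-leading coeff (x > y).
x^2 + x*y - 2*y^2 - 2*y

(a) The degree is 2 — the shape is more complex than any degree-1 curve.
(b) Reading off the gridlines: among the integer gridlines, it crosses the y-axis at y ∈ {-1, 0}; one x-axis crossing is at x = 0.
(c) Matching integer coefficients to the picture gives p.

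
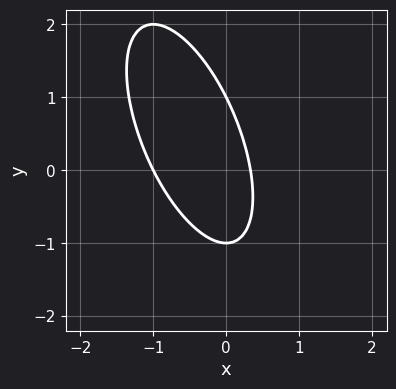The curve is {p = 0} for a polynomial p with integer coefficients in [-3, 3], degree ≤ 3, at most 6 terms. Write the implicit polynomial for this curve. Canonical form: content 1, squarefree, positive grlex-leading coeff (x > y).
1. The degree is 2 — the shape is more complex than any degree-1 curve.
2. Reading off the gridlines: it crosses the x-axis at the gridline x = -1; among the integer gridlines, it crosses the y-axis at y ∈ {-1, 1}.
3. Fitting integer coefficients to these (and the overall shape) gives p.

3*x^2 + 2*x*y + y^2 + 2*x - 1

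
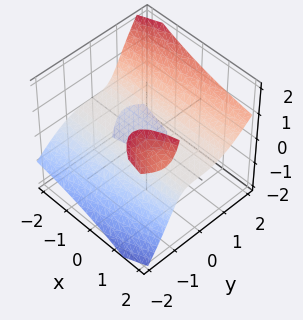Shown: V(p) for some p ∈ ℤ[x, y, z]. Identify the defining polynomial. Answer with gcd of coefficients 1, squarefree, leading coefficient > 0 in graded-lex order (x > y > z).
(a) I count 3 distinct pieces. Treating them together as one polynomial.
(b) The degree is 3 — the shape is more complex than any degree-2 surface.
(c) Observable constraints: every point of the x-axis in the box is on the surface; it meets the y-axis at y = 0 (among the integer gridlines); it crosses the z-axis at the gridline z = 0.
(d) Fitting integer coefficients to these (and the overall shape) gives p.

x*y*z - y^3 + y*z^2 + 3*z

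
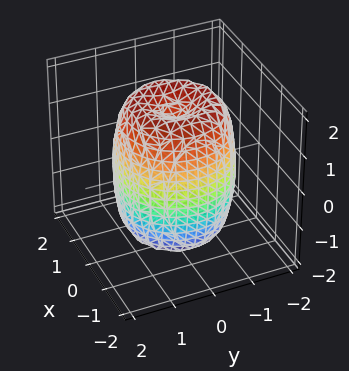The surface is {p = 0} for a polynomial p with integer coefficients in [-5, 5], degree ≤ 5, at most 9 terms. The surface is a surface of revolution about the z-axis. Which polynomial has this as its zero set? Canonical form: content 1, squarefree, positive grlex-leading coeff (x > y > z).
1. Degree: a generic line meets the surface in up to 4 points, so deg p = 4.
2. Symmetries: rotational symmetry about the z-axis ⇒ p depends on x, y only through x² + y².
3. Observable constraints: a circular section at z = -1 has radius between 1 and 2.
4. Putting this together gives p.

2*x^4 + 4*x^2*y^2 + 2*y^4 - 3*x^2 - 3*y^2 + z^2 - 2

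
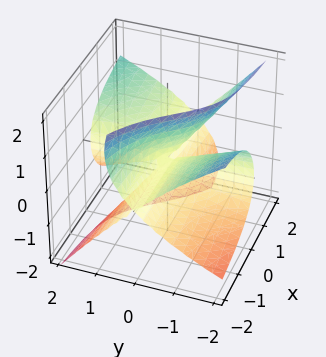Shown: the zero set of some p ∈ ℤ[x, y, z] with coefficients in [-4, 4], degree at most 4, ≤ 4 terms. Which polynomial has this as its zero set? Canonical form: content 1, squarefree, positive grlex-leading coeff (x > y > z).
(a) The degree is 3 — a generic line meets the surface in up to 3 points.
(b) Checking where it meets the axes: one z-axis crossing is at z = 0; the visible y-axis segment lies entirely on the surface; the visible x-axis segment lies entirely on the surface.
(c) These observations pin down the coefficients.

3*x*y^2 - 3*x*z^2 - 3*y*z^2 - 2*z^3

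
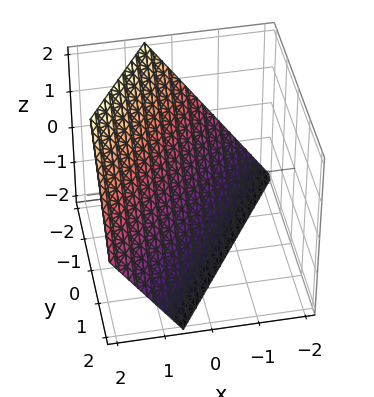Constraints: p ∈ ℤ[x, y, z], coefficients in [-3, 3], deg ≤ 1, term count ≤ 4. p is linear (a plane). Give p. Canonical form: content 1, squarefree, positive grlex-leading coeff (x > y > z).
deg p = 1. The surface is flat (a plane).
From the visible intercepts: one z-axis crossing is at z = -1; one y-axis crossing is at y = -1.
Fitting integer coefficients to these (and the overall shape) gives p.

3*x - 2*y - 2*z - 2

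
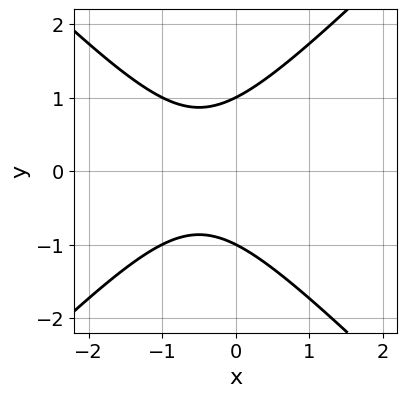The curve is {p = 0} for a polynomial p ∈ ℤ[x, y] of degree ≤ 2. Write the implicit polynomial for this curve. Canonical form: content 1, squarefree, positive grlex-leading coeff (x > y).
x^2 - y^2 + x + 1

(a) Degree: no degree-1 curve has this shape, so deg p = 2.
(b) Symmetries: the y ↦ −y reflection is a symmetry, so y appears only in even powers.
(c) Against the integer gridlines: the y-axis gridline crossings are at y ∈ {-1, 1}; no x-intercept at any integer in the box.
(d) These observations pin down the coefficients.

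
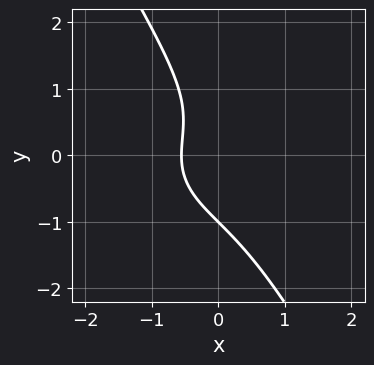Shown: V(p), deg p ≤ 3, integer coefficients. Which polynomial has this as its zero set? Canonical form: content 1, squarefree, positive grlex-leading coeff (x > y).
deg p = 3. A generic line meets the curve in up to 3 points.
From the visible intercepts: it meets the y-axis at y = -1 (among the integer gridlines).
Matching integer coefficients to the picture gives p.

2*x^3 + 3*x*y^2 + 2*y^3 + 3*x + 2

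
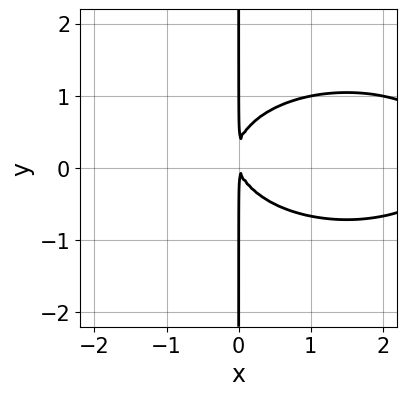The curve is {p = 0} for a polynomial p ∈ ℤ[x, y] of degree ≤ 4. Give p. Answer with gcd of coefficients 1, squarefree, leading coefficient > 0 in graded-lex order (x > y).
x^3 + 3*x*y^2 - 3*x^2 - x*y

The degree is 3 — no degree-2 curve has this shape.
Against the integer gridlines: the visible y-axis segment lies entirely on the curve.
Assembling these constraints gives the stated polynomial.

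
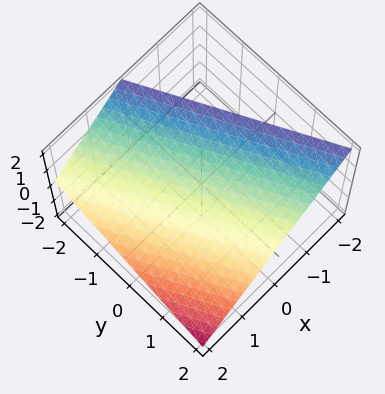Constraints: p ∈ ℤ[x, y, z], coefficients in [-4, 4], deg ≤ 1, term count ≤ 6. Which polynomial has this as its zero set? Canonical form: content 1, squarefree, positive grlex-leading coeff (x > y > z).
First, the degree is 1 — the surface is flat (a plane).
Next, against the integer gridlines: one z-axis crossing is at z = 1; one x-axis crossing is at x = 1; one y-axis crossing is at y = 2.
Finally, together with the visible shape, these determine p as stated.

2*x + y + 2*z - 2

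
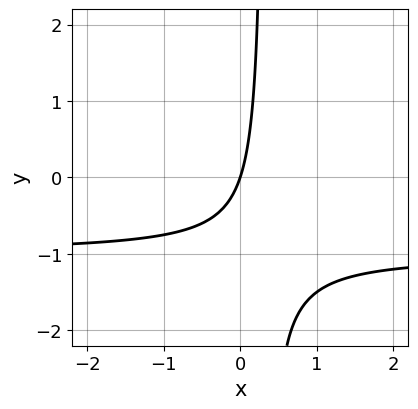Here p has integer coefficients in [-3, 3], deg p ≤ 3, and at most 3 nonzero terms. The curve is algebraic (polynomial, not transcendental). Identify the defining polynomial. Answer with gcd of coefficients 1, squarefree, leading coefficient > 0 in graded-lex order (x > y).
1. Degree: no degree-1 curve has this shape, so deg p = 2.
2. From the visible intercepts: one x-axis crossing is at x = 0; it crosses the y-axis at the gridline y = 0.
3. These observations pin down the coefficients.

3*x*y + 3*x - y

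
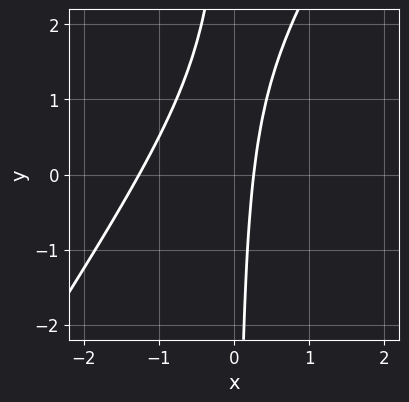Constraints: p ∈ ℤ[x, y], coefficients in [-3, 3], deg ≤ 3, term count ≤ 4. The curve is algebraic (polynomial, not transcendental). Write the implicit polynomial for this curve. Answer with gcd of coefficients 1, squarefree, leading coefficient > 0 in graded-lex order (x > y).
1. deg p = 2. The shape is more complex than any degree-1 curve.
2. From the visible intercepts: no y-intercept at any integer in the box.
3. These observations pin down the coefficients.

3*x^2 - 2*x*y + 3*x - 1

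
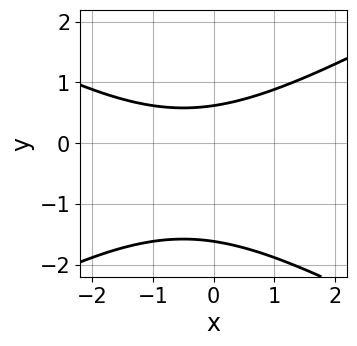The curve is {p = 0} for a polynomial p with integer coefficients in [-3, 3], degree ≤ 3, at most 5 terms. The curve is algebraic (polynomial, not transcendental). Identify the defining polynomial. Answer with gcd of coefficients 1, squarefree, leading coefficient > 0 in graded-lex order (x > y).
x^2 - 3*y^2 + x - 3*y + 3

(a) The degree is 2 — a generic line meets the curve in up to 2 points.
(b) From the axis intercepts and sections: the curve avoids every integer x-axis point in the box.
(c) Fitting integer coefficients to these (and the overall shape) gives p.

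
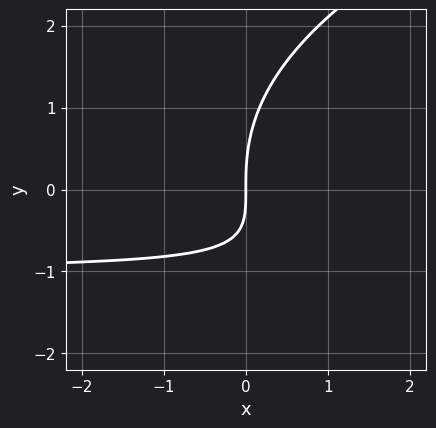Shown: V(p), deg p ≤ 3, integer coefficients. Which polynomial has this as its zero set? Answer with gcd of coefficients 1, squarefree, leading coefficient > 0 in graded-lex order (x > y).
First, deg p = 3.
Then, reading off the gridlines: one y-axis crossing is at y = 0; one x-axis crossing is at x = 0.
Finally, together with the visible shape, these determine p as stated.

y^3 - 3*x*y - 3*x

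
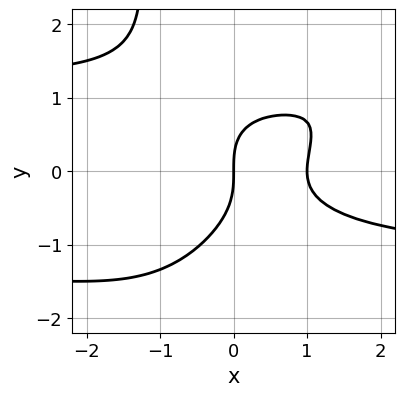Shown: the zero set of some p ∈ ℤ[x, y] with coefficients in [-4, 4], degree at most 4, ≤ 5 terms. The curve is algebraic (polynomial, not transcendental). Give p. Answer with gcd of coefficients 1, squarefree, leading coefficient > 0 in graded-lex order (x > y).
First, the degree is 4 — a generic line meets the curve in up to 4 points.
Then, against the integer gridlines: among the integer gridlines, it crosses the x-axis at x ∈ {0, 1}; it crosses the y-axis at the gridline y = 0.
Finally, together with the visible shape, these determine p as stated.

2*x^2*y^2 - x*y^3 - 2*y^3 - 3*x^2 + 3*x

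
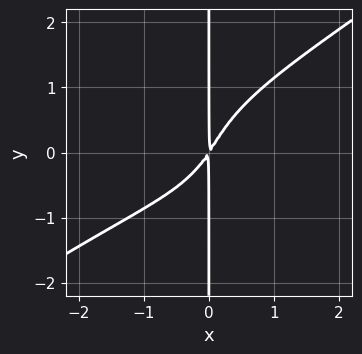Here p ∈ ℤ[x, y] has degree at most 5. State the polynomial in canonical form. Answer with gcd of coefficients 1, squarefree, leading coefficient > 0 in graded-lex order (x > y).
x^3*y - 2*x*y^3 + x^2*y + 3*x^2 - 2*x*y

First, the degree is 4 — the shape is more complex than any degree-3 curve.
Next, from the visible intercepts: every point of the y-axis in the box is on the curve.
Finally, solving for integer coefficients yields p as stated.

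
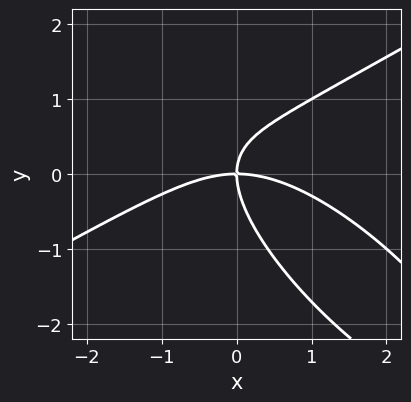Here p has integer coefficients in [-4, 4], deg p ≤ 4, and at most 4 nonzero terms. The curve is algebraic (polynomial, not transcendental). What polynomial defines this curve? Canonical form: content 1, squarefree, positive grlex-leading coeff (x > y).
x^3 - 2*x*y^2 - 2*y^3 + 3*x*y

1. Degree: no degree-2 curve has this shape, so deg p = 3.
2. Against the integer gridlines: it meets the x-axis at x = 0 (among the integer gridlines); it crosses the y-axis at the gridline y = 0.
3. These observations pin down the coefficients.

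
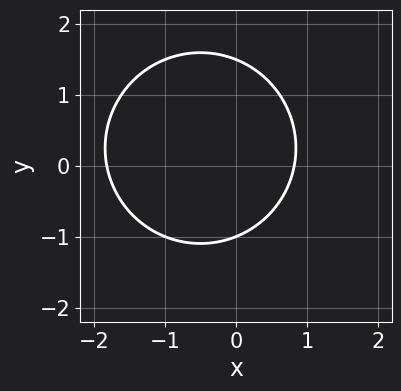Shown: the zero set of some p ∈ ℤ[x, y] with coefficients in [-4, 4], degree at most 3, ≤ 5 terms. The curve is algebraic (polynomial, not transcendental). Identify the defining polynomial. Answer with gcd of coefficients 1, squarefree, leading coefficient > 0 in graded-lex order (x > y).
2*x^2 + 2*y^2 + 2*x - y - 3

deg p = 2. The shape is more complex than any degree-1 curve.
Checking where it meets the axes: one y-axis crossing is at y = -1.
These observations pin down the coefficients.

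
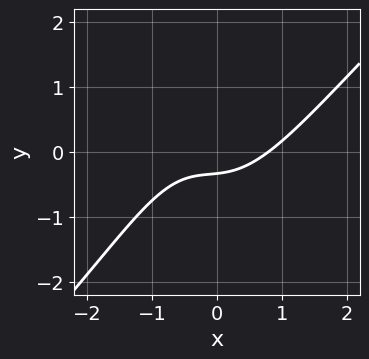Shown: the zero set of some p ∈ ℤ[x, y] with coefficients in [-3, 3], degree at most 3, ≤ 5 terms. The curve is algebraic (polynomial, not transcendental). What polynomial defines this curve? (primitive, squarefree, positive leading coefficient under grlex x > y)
2*x^3 - 2*x^2*y - x*y - 3*y - 1

First, deg p = 3. A generic line meets the curve in up to 3 points.
Finally, putting this together gives p.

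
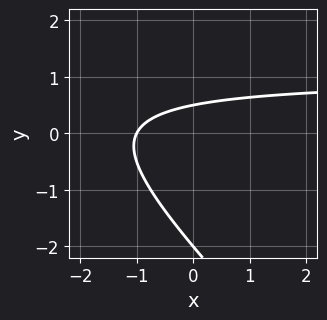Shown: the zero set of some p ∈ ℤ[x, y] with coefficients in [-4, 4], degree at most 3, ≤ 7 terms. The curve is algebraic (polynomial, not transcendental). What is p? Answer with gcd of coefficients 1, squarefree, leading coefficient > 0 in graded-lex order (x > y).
First, deg p = 2. No degree-1 curve has this shape.
Then, from the visible intercepts: it crosses the x-axis at the gridline x = -1; it crosses the y-axis at the gridline y = -2.
Finally, assembling these constraints gives the stated polynomial.

2*x*y + 2*y^2 - 2*x + 3*y - 2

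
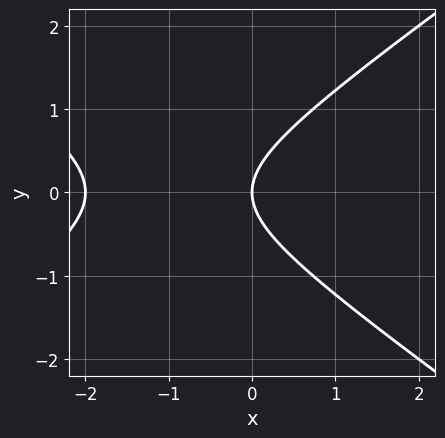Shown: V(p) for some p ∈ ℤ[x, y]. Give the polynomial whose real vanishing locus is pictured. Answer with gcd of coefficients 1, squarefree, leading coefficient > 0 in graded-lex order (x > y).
x^2 - 2*y^2 + 2*x

First, deg p = 2.
Next, symmetries: mirror symmetry y ↦ −y ⇒ only even powers of y.
Then, against the integer gridlines: the x-axis gridline crossings are at x ∈ {-2, 0}; it crosses the y-axis at the gridline y = 0.
Finally, the integer polynomial consistent with all of this is the stated p.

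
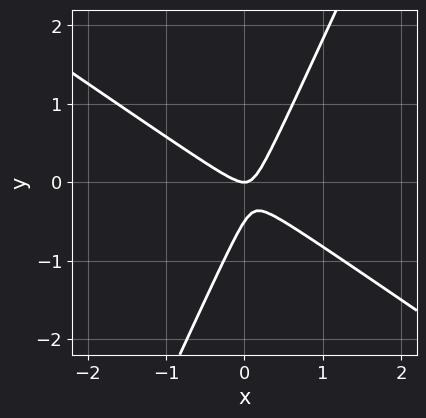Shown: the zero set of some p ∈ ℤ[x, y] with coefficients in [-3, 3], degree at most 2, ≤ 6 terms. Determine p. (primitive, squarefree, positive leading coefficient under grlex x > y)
1. The degree is 2 — the shape is more complex than any degree-1 curve.
2. From the visible intercepts: it meets the x-axis at x = 0 (among the integer gridlines); one y-axis crossing is at y = 0.
3. The integer polynomial consistent with all of this is the stated p.

3*x^2 + 3*x*y - 2*y^2 - y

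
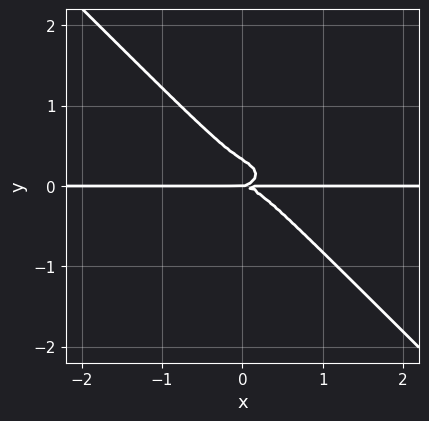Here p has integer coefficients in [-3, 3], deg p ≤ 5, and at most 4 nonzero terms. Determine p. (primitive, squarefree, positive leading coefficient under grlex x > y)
(a) The degree is 4 — a generic line meets the curve in up to 4 points.
(b) Against the integer gridlines: it meets the y-axis at y = 0 (among the integer gridlines); every point of the x-axis in the box is on the curve.
(c) The integer polynomial consistent with all of this is the stated p.

x^3*y + 2*x*y^3 + 3*y^4 - y^3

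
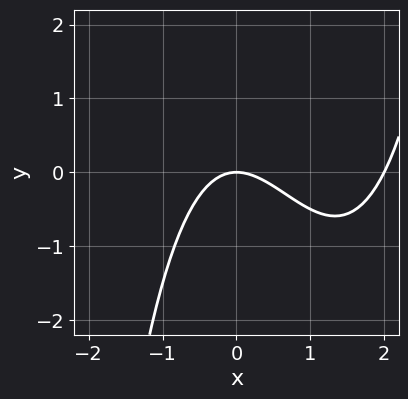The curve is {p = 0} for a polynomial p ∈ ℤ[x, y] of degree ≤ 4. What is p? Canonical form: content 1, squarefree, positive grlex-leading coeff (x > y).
x^3 - 2*x^2 - 2*y

First, degree: a generic line meets the curve in up to 3 points, so deg p = 3.
Next, checking where it meets the axes: one y-axis crossing is at y = 0; the x-axis gridline crossings are at x ∈ {0, 2}.
Finally, together with the visible shape, these determine p as stated.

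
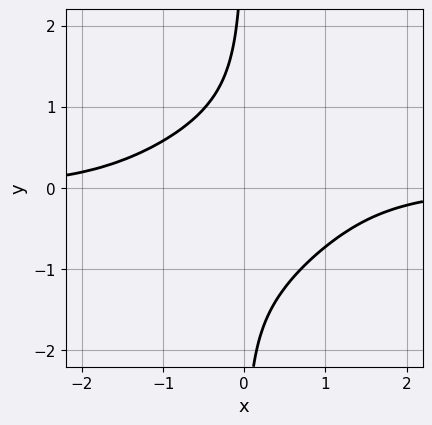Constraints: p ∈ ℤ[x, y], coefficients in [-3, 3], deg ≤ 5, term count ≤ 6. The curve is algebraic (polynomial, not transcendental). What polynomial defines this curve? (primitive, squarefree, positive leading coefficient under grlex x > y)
x^3*y - 2*x^2*y^2 + 2*x*y^3 + x*y^2 + 2

1. The degree is 4 — the shape is more complex than any degree-3 curve.
2. From the visible intercepts: the curve avoids every integer y-axis point in the box; it misses every integer gridline on the x-axis.
3. Assembling these constraints gives the stated polynomial.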